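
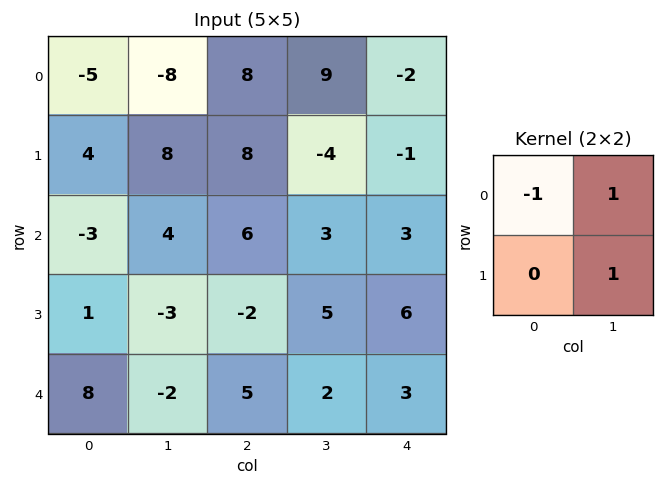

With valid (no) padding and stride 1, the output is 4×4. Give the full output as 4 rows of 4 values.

Output[0,0]: The receptive field on the input at this output position is [-5 -8 / 4 8]. Elementwise product with the kernel and sum: -5·-1 + -8·1 + 8·1.
Output[0,1]: The receptive field on the input at this output position is [-8 8 / 8 8]. Elementwise product with the kernel and sum: -8·-1 + 8·1 + 8·1.

5 24 -3 -12
8 6 -9 6
4 0 2 6
-6 6 9 4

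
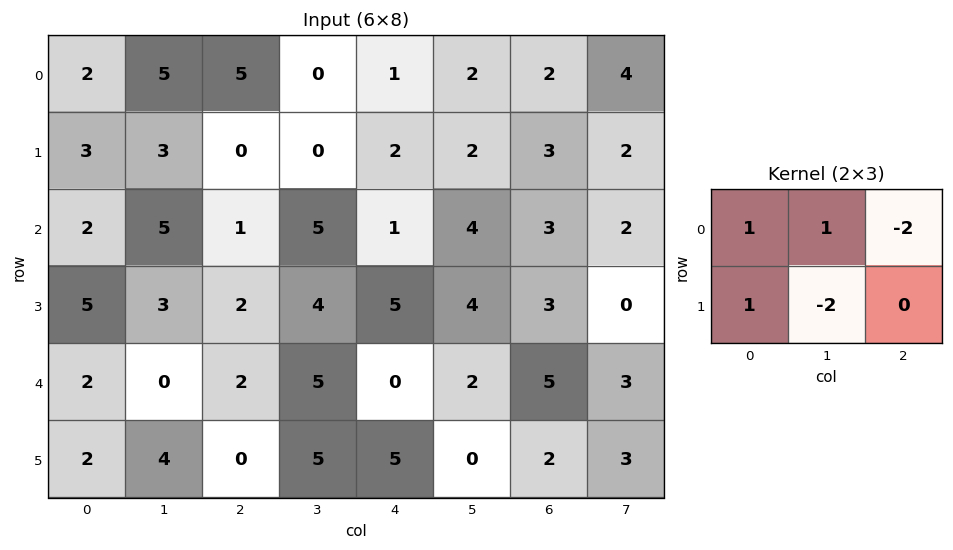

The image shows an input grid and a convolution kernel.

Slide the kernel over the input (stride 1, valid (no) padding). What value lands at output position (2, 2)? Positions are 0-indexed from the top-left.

-2

The receptive field on the input at this output position is [1 5 1 / 2 4 5]. Elementwise product with the kernel and sum: 1·1 + 5·1 + 1·-2 + 2·1 + 4·-2.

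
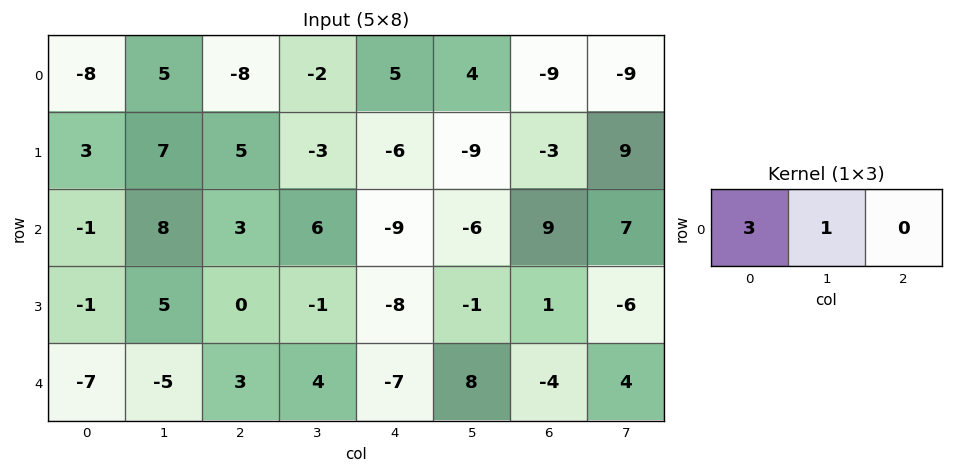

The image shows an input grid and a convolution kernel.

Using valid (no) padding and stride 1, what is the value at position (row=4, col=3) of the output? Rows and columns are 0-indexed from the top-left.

5

The receptive field on the input at this output position is [4 -7 8]. Elementwise product with the kernel and sum: 4·3 + -7·1.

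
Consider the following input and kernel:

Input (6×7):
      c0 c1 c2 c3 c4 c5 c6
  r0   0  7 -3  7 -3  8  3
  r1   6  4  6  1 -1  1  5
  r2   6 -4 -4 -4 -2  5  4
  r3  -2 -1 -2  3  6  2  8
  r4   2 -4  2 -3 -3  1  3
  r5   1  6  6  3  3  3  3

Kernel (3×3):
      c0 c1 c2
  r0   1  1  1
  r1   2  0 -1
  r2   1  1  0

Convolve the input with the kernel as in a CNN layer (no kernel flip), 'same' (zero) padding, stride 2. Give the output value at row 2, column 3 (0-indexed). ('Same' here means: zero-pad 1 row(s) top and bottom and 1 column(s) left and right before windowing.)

The receptive field on the zero-padded input at this output position is [2 8 0 / 1 3 0 / 3 3 0]. Elementwise product with the kernel and sum: 2·1 + 8·1 + 0·1 + 1·2 + 0·-1 + 3·1 + 3·1.

18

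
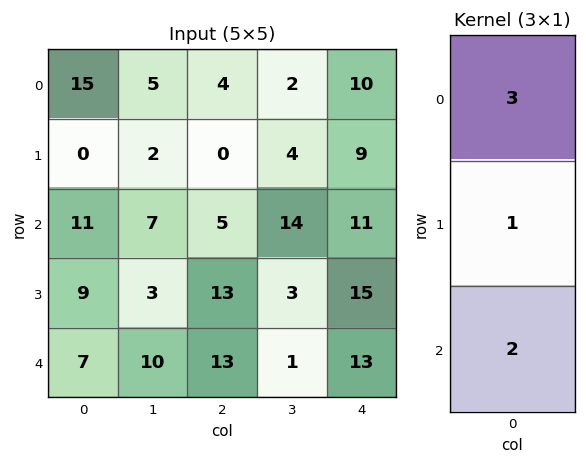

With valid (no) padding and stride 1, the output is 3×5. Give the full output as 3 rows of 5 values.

67 31 22 38 61
29 19 31 32 68
56 44 54 47 74

Output[0,0]: The receptive field on the input at this output position is [15 / 0 / 11]. Elementwise product with the kernel and sum: 15·3 + 0·1 + 11·2.
Output[0,1]: The receptive field on the input at this output position is [5 / 2 / 7]. Elementwise product with the kernel and sum: 5·3 + 2·1 + 7·2.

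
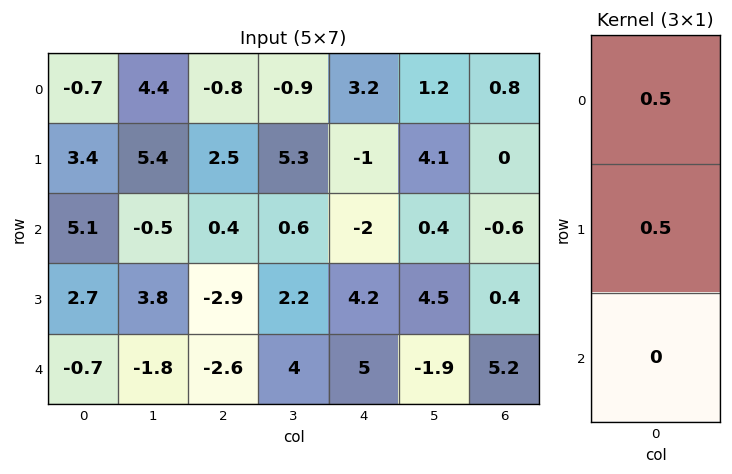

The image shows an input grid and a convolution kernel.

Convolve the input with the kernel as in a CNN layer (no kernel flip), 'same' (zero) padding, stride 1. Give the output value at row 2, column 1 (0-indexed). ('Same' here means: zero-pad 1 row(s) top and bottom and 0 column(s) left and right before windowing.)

The receptive field on the zero-padded input at this output position is [5.4 / -0.5 / 3.8]. Elementwise product with the kernel and sum: 5.4·0.5 + -0.5·0.5.

2.45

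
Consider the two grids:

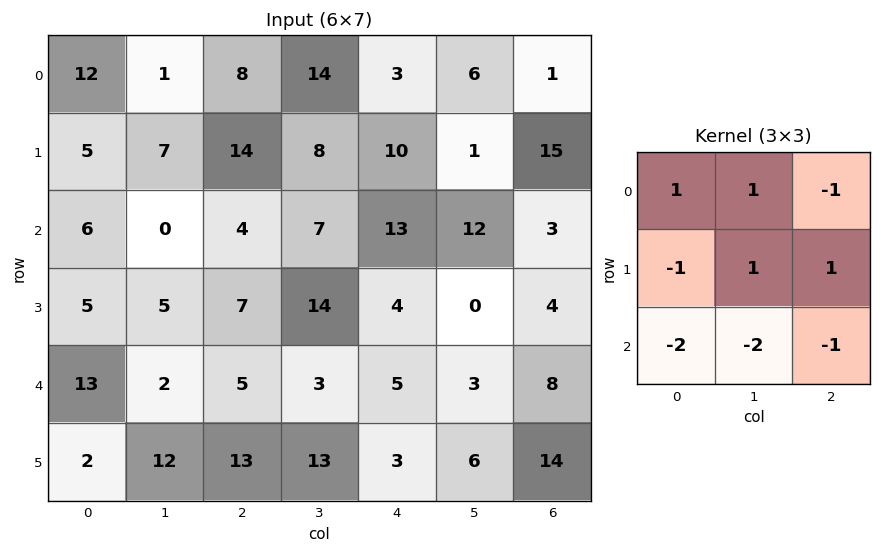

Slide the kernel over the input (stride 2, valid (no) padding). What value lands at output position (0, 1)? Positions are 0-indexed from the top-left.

-12

The receptive field on the input at this output position is [8 14 3 / 14 8 10 / 4 7 13]. Elementwise product with the kernel and sum: 8·1 + 14·1 + 3·-1 + 14·-1 + 8·1 + 10·1 + 4·-2 + 7·-2 + 13·-1.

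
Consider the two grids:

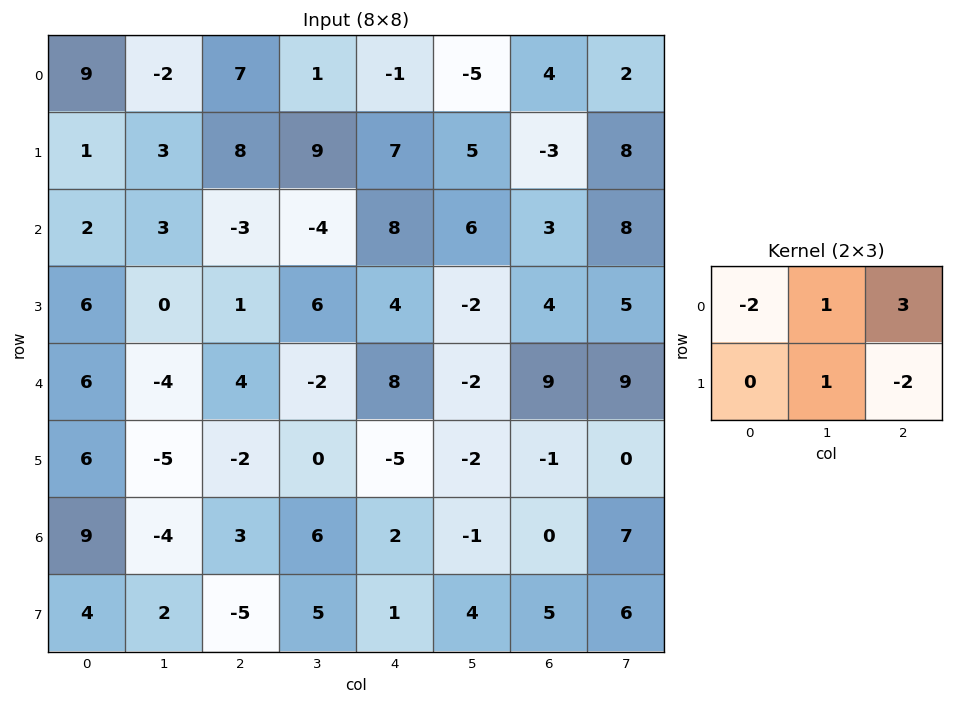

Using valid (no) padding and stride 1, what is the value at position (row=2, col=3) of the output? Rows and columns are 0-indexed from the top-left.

The receptive field on the input at this output position is [-4 8 6 / 6 4 -2]. Elementwise product with the kernel and sum: -4·-2 + 8·1 + 6·3 + 4·1 + -2·-2.

42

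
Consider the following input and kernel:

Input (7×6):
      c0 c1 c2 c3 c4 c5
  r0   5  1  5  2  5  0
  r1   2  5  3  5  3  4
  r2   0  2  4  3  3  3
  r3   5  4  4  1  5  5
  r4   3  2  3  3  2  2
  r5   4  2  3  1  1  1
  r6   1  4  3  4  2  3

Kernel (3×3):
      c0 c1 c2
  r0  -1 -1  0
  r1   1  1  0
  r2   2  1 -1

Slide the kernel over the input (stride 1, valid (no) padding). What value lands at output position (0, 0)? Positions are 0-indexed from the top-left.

The receptive field on the input at this output position is [5 1 5 / 2 5 3 / 0 2 4]. Elementwise product with the kernel and sum: 5·-1 + 1·-1 + 2·1 + 5·1 + 0·2 + 2·1 + 4·-1.

-1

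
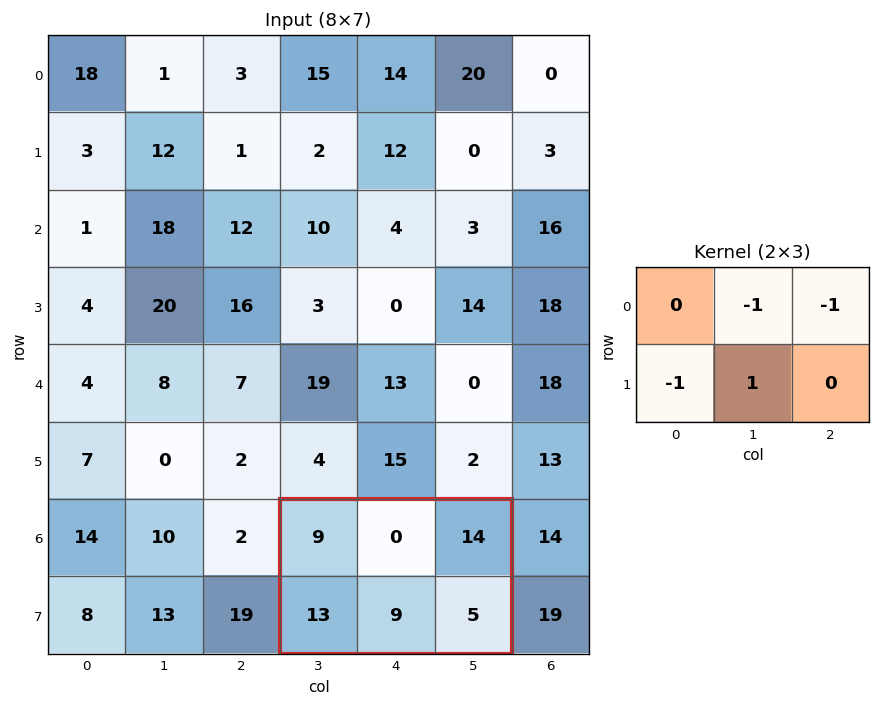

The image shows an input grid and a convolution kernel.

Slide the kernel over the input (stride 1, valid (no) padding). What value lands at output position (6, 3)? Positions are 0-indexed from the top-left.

-18

The receptive field on the input at this output position is [9 0 14 / 13 9 5]. Elementwise product with the kernel and sum: 0·-1 + 14·-1 + 13·-1 + 9·1.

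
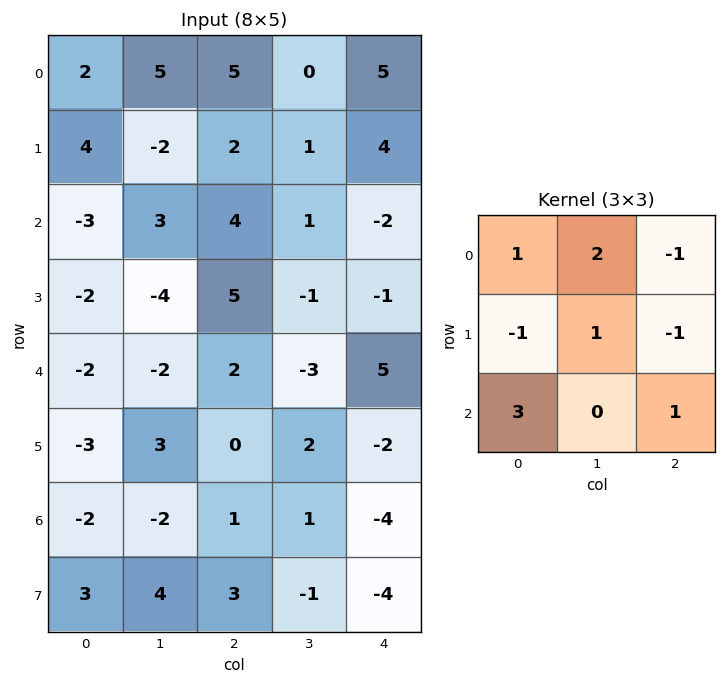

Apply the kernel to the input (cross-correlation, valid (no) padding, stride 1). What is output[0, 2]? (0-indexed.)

5

The receptive field on the input at this output position is [5 0 5 / 2 1 4 / 4 1 -2]. Elementwise product with the kernel and sum: 5·1 + 0·2 + 5·-1 + 2·-1 + 1·1 + 4·-1 + 4·3 + -2·1.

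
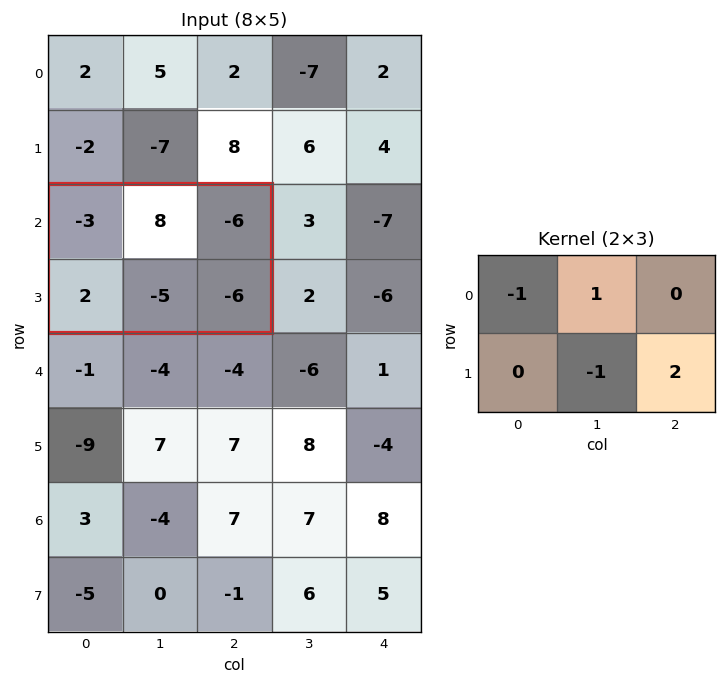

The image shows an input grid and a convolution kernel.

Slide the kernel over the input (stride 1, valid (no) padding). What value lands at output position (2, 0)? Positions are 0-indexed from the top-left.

4

The receptive field on the input at this output position is [-3 8 -6 / 2 -5 -6]. Elementwise product with the kernel and sum: -3·-1 + 8·1 + -5·-1 + -6·2.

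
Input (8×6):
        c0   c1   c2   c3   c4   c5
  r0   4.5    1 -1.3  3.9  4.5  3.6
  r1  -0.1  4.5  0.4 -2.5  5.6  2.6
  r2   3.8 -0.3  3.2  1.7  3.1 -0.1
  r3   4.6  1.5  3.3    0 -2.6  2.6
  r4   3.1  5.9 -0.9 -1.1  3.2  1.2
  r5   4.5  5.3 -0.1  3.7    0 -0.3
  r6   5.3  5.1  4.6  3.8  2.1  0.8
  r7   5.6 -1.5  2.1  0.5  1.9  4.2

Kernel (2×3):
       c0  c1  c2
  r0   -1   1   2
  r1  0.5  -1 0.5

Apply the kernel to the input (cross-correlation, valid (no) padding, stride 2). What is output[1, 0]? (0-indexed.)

The receptive field on the input at this output position is [3.8 -0.3 3.2 / 4.6 1.5 3.3]. Elementwise product with the kernel and sum: 3.8·-1 + -0.3·1 + 3.2·2 + 4.6·0.5 + 1.5·-1 + 3.3·0.5.

4.75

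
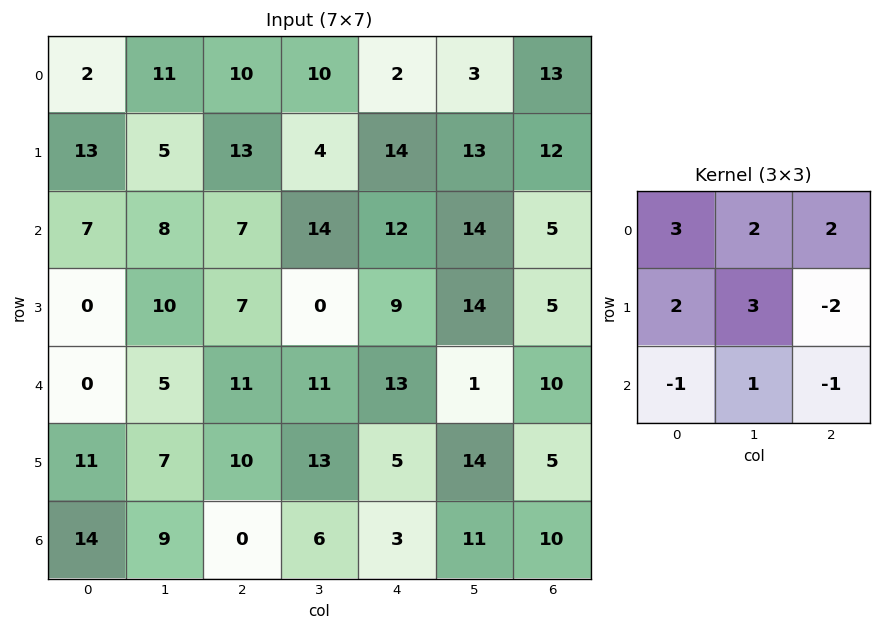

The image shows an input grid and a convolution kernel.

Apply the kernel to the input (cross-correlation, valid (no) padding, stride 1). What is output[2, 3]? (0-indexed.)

The receptive field on the input at this output position is [14 12 14 / 0 9 14 / 11 13 1]. Elementwise product with the kernel and sum: 14·3 + 12·2 + 14·2 + 0·2 + 9·3 + 14·-2 + 11·-1 + 13·1 + 1·-1.

94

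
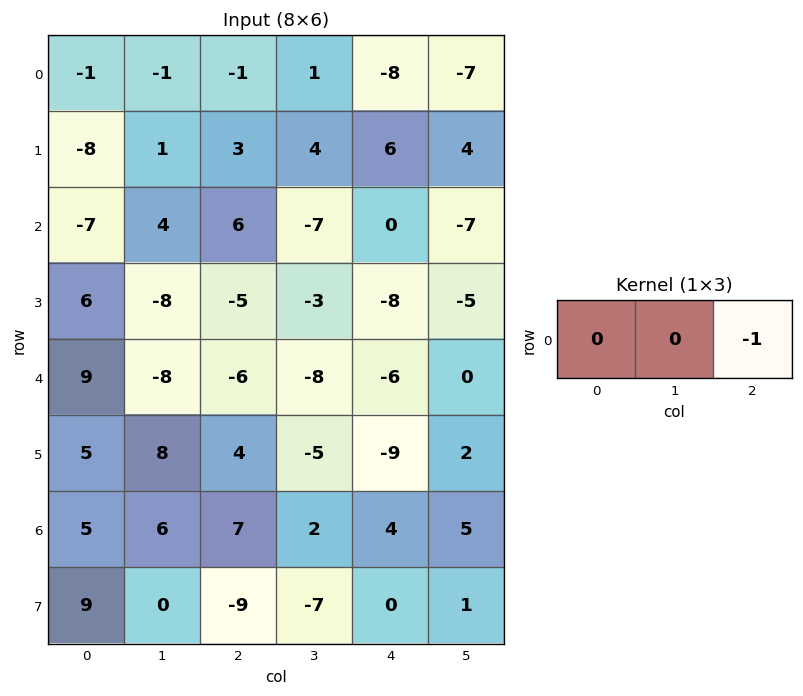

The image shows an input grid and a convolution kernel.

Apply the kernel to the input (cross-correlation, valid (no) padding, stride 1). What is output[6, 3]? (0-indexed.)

-5

The receptive field on the input at this output position is [2 4 5]. Elementwise product with the kernel and sum: 5·-1.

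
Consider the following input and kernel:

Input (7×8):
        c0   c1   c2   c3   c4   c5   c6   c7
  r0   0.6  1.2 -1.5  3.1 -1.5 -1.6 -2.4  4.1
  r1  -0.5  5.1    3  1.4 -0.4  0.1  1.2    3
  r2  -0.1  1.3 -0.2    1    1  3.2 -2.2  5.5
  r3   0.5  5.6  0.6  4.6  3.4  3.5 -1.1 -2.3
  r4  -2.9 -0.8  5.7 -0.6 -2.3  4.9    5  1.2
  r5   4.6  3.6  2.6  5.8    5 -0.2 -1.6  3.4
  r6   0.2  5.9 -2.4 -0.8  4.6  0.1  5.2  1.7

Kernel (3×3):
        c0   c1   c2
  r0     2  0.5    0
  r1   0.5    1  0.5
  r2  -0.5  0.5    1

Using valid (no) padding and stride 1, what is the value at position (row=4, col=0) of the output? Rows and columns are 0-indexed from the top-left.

1.45

The receptive field on the input at this output position is [-2.9 -0.8 5.7 / 4.6 3.6 2.6 / 0.2 5.9 -2.4]. Elementwise product with the kernel and sum: -2.9·2 + -0.8·0.5 + 4.6·0.5 + 3.6·1 + 2.6·0.5 + 0.2·-0.5 + 5.9·0.5 + -2.4·1.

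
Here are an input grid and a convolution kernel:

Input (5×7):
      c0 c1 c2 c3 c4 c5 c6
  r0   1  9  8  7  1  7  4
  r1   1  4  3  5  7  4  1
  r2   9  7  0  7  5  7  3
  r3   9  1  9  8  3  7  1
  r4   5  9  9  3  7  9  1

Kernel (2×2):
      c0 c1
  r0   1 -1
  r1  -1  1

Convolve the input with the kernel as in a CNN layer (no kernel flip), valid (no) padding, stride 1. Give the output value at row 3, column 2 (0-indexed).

The receptive field on the input at this output position is [9 8 / 9 3]. Elementwise product with the kernel and sum: 9·1 + 8·-1 + 9·-1 + 3·1.

-5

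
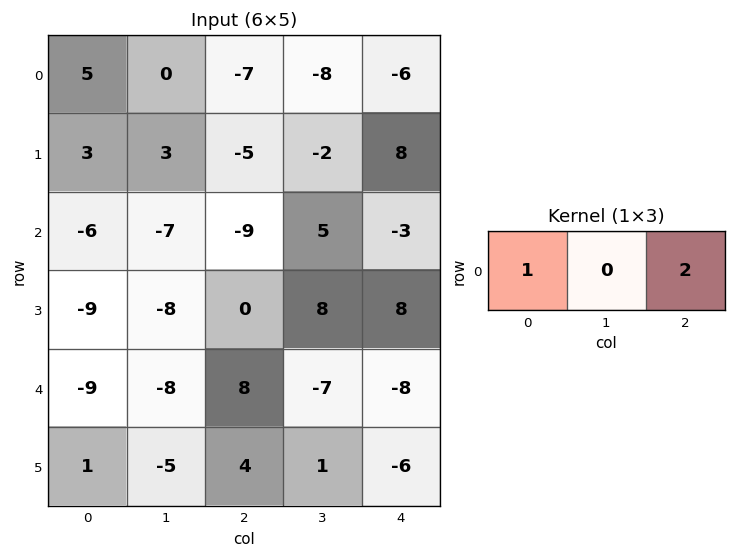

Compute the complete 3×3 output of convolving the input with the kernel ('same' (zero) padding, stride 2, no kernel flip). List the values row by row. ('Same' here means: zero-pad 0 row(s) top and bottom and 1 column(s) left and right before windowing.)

0 -16 -8
-14 3 5
-16 -22 -7

Output[0,0]: The receptive field on the zero-padded input at this output position is [0 5 0]. Elementwise product with the kernel and sum: 0·1 + 0·2.
Output[0,1]: The receptive field on the zero-padded input at this output position is [0 -7 -8]. Elementwise product with the kernel and sum: 0·1 + -8·2.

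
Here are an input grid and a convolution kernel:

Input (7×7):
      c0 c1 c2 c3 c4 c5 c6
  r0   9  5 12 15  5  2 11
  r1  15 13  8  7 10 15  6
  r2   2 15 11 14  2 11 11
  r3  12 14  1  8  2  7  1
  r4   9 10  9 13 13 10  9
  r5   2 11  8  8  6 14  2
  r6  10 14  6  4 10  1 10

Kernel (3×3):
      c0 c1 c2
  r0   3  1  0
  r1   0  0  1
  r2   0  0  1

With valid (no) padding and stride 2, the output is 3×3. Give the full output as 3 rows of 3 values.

51 63 34
31 62 27
51 56 61

Output[0,0]: The receptive field on the input at this output position is [9 5 12 / 15 13 8 / 2 15 11]. Elementwise product with the kernel and sum: 9·3 + 5·1 + 8·1 + 11·1.
Output[0,1]: The receptive field on the input at this output position is [12 15 5 / 8 7 10 / 11 14 2]. Elementwise product with the kernel and sum: 12·3 + 15·1 + 10·1 + 2·1.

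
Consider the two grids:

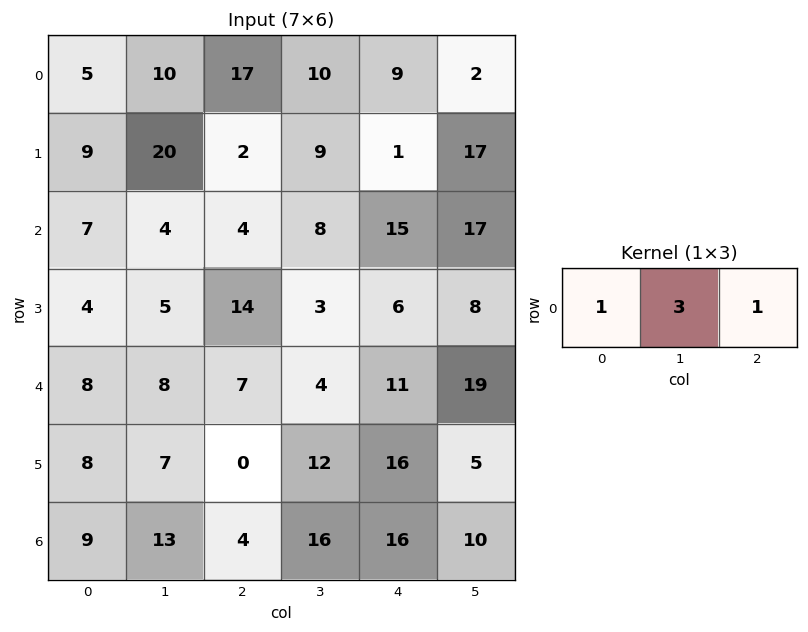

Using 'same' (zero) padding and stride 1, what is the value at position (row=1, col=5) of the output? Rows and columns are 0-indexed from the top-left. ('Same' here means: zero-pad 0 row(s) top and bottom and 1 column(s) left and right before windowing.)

The receptive field on the zero-padded input at this output position is [1 17 0]. Elementwise product with the kernel and sum: 1·1 + 17·3 + 0·1.

52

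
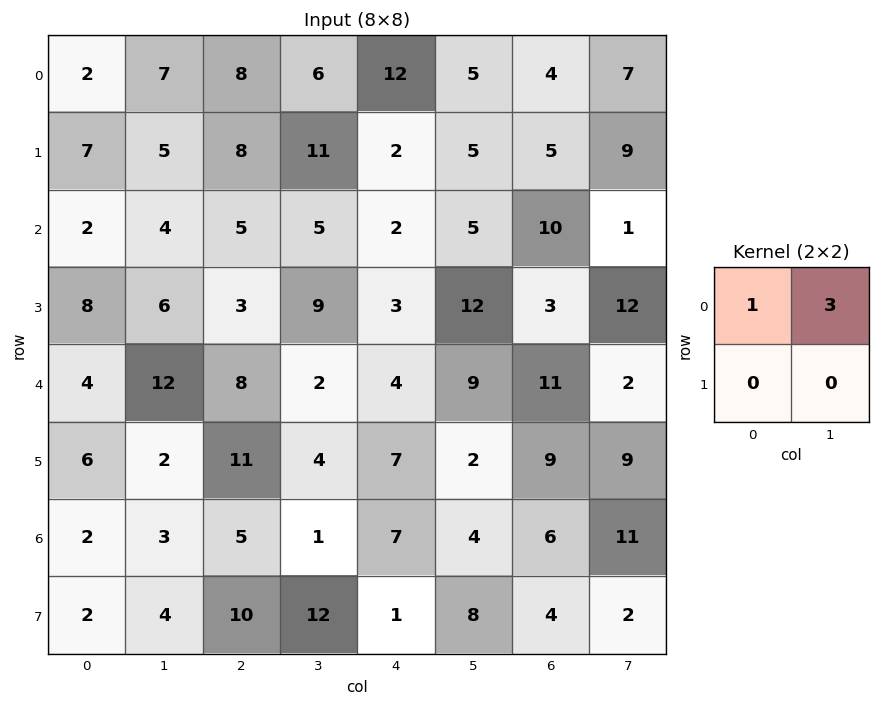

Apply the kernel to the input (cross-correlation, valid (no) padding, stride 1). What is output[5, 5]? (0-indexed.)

29

The receptive field on the input at this output position is [2 9 / 4 6]. Elementwise product with the kernel and sum: 2·1 + 9·3.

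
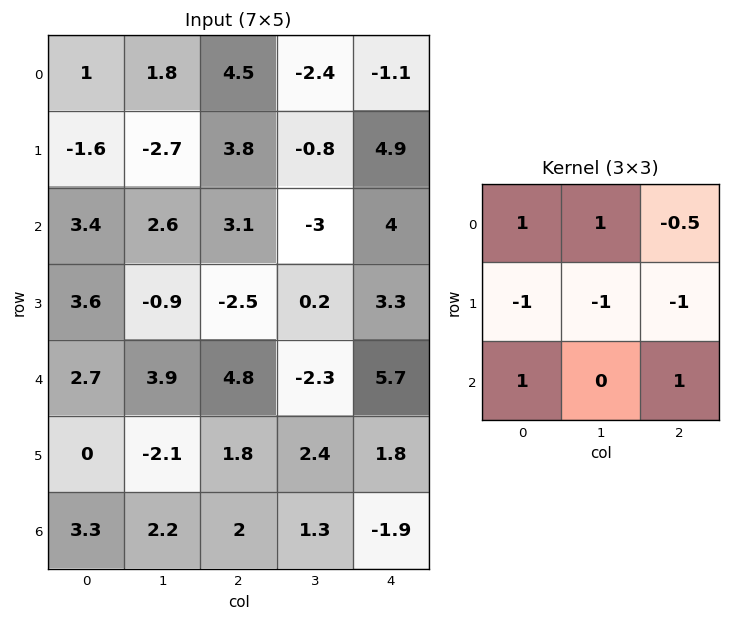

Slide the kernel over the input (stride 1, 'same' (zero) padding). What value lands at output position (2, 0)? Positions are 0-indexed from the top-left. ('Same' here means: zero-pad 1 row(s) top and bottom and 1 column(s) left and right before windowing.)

-7.15

The receptive field on the zero-padded input at this output position is [0 -1.6 -2.7 / 0 3.4 2.6 / 0 3.6 -0.9]. Elementwise product with the kernel and sum: 0·1 + -1.6·1 + -2.7·-0.5 + 0·-1 + 3.4·-1 + 2.6·-1 + 0·1 + -0.9·1.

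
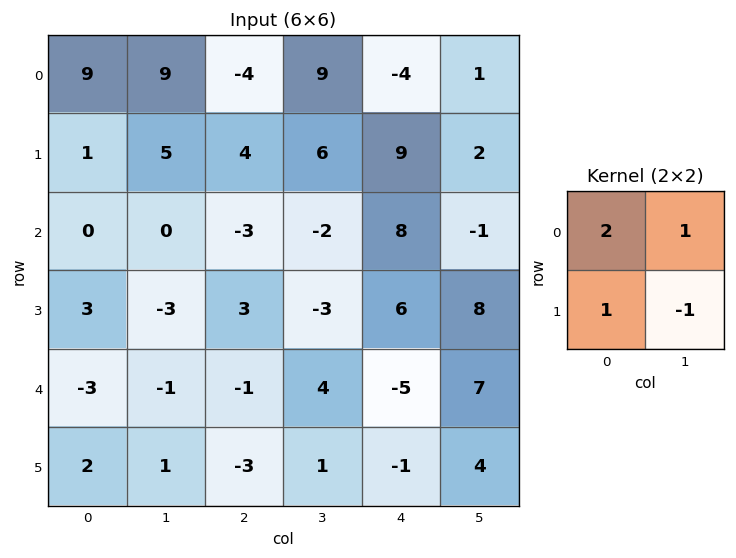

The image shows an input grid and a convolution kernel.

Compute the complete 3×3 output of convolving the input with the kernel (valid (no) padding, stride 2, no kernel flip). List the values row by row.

23 -1 0
6 -2 13
-6 -2 -8

Output[0,0]: The receptive field on the input at this output position is [9 9 / 1 5]. Elementwise product with the kernel and sum: 9·2 + 9·1 + 1·1 + 5·-1.
Output[0,1]: The receptive field on the input at this output position is [-4 9 / 4 6]. Elementwise product with the kernel and sum: -4·2 + 9·1 + 4·1 + 6·-1.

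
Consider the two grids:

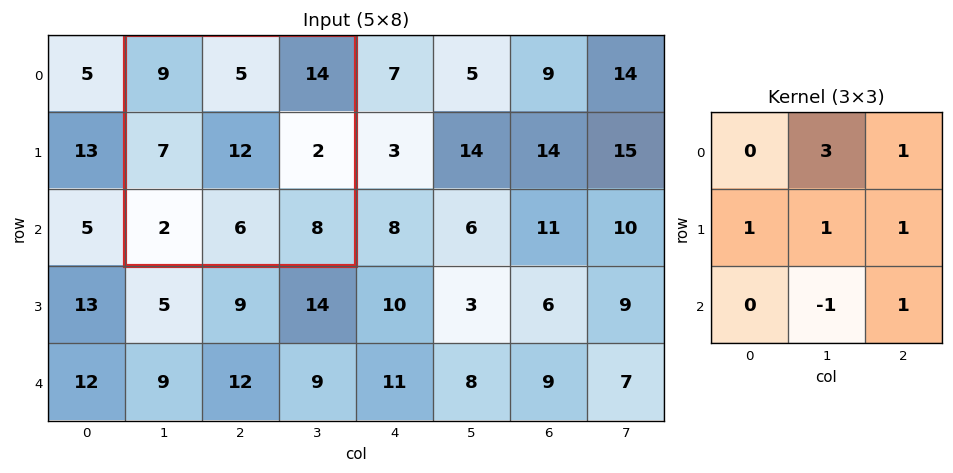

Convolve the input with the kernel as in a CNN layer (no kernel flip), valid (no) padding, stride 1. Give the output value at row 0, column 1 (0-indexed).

52

The receptive field on the input at this output position is [9 5 14 / 7 12 2 / 2 6 8]. Elementwise product with the kernel and sum: 5·3 + 14·1 + 7·1 + 12·1 + 2·1 + 6·-1 + 8·1.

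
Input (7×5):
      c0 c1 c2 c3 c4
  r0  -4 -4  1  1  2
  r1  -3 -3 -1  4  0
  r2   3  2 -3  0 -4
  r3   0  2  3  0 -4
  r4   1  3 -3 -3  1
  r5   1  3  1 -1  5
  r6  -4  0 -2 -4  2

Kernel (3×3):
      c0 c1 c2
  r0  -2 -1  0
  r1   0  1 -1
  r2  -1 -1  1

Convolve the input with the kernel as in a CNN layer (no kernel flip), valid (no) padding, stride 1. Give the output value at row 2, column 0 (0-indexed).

-16

The receptive field on the input at this output position is [3 2 -3 / 0 2 3 / 1 3 -3]. Elementwise product with the kernel and sum: 3·-2 + 2·-1 + 2·1 + 3·-1 + 1·-1 + 3·-1 + -3·1.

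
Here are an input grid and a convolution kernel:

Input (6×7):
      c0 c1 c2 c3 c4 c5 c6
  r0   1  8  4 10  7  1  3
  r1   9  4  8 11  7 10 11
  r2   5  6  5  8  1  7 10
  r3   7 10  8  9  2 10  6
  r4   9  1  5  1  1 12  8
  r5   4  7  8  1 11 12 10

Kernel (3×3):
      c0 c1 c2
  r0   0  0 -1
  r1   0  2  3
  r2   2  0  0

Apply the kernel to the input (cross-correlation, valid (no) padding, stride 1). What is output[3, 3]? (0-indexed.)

The receptive field on the input at this output position is [9 2 10 / 1 1 12 / 1 11 12]. Elementwise product with the kernel and sum: 10·-1 + 1·2 + 12·3 + 1·2.

30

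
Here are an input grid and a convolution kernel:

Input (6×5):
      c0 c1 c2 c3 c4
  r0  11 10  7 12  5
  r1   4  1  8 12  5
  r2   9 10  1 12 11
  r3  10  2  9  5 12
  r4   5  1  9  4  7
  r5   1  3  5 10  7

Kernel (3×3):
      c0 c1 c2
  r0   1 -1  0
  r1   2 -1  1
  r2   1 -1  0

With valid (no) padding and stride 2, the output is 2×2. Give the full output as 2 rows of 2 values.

15 -7
30 19

Output[0,0]: The receptive field on the input at this output position is [11 10 7 / 4 1 8 / 9 10 1]. Elementwise product with the kernel and sum: 11·1 + 10·-1 + 4·2 + 1·-1 + 8·1 + 9·1 + 10·-1.
Output[0,1]: The receptive field on the input at this output position is [7 12 5 / 8 12 5 / 1 12 11]. Elementwise product with the kernel and sum: 7·1 + 12·-1 + 8·2 + 12·-1 + 5·1 + 1·1 + 12·-1.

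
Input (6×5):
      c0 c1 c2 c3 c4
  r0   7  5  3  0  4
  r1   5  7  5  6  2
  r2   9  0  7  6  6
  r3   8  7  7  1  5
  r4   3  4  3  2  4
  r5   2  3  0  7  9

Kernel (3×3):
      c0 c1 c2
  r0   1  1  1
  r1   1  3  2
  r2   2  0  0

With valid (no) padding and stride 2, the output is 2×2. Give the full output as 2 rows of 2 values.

Output[0,0]: The receptive field on the input at this output position is [7 5 3 / 5 7 5 / 9 0 7]. Elementwise product with the kernel and sum: 7·1 + 5·1 + 3·1 + 5·1 + 7·3 + 5·2 + 9·2.
Output[0,1]: The receptive field on the input at this output position is [3 0 4 / 5 6 2 / 7 6 6]. Elementwise product with the kernel and sum: 3·1 + 0·1 + 4·1 + 5·1 + 6·3 + 2·2 + 7·2.

69 48
65 45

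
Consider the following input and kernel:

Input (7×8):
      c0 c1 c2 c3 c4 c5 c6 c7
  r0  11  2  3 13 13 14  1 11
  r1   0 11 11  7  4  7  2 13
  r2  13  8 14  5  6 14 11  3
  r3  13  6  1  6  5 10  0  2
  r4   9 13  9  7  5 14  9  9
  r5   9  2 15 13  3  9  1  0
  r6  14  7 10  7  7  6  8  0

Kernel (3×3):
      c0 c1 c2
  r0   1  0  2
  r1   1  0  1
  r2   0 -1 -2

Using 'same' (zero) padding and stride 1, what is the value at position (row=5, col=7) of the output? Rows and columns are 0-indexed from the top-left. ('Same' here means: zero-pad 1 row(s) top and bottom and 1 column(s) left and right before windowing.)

The receptive field on the zero-padded input at this output position is [9 9 0 / 1 0 0 / 8 0 0]. Elementwise product with the kernel and sum: 9·1 + 0·2 + 1·1 + 0·1 + 0·-1 + 0·-2.

10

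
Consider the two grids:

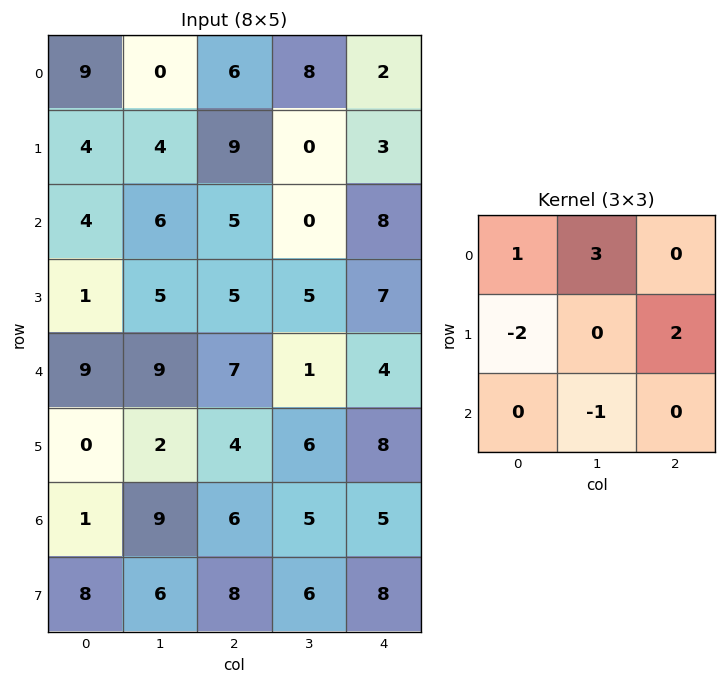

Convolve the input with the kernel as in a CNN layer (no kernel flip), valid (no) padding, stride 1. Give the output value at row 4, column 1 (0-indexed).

The receptive field on the input at this output position is [9 7 1 / 2 4 6 / 9 6 5]. Elementwise product with the kernel and sum: 9·1 + 7·3 + 2·-2 + 6·2 + 6·-1.

32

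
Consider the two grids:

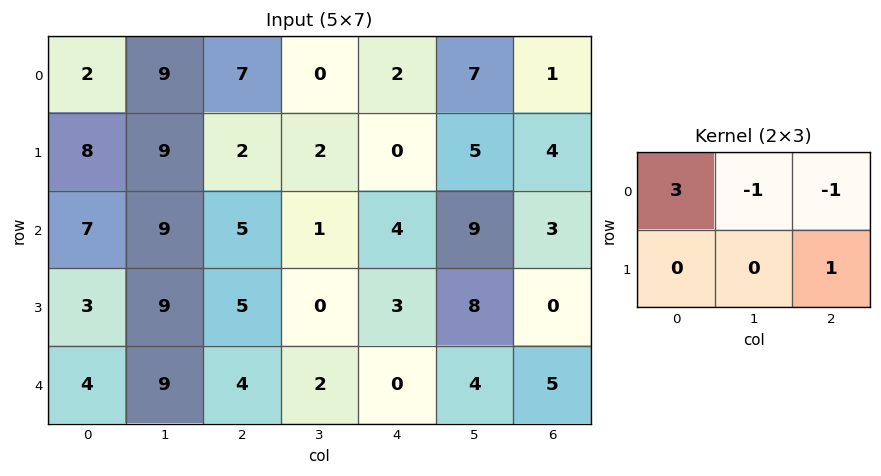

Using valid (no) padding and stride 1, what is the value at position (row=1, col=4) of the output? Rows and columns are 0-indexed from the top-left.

-6

The receptive field on the input at this output position is [0 5 4 / 4 9 3]. Elementwise product with the kernel and sum: 0·3 + 5·-1 + 4·-1 + 3·1.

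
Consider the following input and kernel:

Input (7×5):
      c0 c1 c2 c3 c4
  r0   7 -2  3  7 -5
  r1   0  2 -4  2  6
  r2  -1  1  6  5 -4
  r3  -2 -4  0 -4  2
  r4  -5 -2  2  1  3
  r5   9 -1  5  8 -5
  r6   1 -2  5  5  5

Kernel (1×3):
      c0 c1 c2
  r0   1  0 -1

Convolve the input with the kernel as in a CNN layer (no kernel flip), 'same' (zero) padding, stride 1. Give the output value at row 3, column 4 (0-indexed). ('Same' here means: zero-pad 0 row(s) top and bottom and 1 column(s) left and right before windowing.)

-4

The receptive field on the zero-padded input at this output position is [-4 2 0]. Elementwise product with the kernel and sum: -4·1 + 0·-1.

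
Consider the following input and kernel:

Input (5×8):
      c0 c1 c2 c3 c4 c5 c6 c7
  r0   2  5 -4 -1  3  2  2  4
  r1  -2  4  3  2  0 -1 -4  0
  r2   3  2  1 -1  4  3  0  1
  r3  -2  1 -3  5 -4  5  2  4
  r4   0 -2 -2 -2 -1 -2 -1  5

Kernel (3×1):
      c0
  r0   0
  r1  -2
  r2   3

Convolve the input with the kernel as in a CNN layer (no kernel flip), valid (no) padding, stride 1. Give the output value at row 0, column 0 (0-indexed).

The receptive field on the input at this output position is [2 / -2 / 3]. Elementwise product with the kernel and sum: -2·-2 + 3·3.

13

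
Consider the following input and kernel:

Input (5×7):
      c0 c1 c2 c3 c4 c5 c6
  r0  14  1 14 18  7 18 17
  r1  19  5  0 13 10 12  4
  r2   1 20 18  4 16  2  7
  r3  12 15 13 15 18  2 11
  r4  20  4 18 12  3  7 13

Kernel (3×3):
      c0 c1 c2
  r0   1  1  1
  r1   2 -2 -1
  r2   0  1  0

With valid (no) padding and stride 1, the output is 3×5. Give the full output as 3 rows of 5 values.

77 48 7 53 36
-17 31 50 27 49
24 49 28 17 53

Output[0,0]: The receptive field on the input at this output position is [14 1 14 / 19 5 0 / 1 20 18]. Elementwise product with the kernel and sum: 14·1 + 1·1 + 14·1 + 19·2 + 5·-2 + 0·-1 + 20·1.
Output[0,1]: The receptive field on the input at this output position is [1 14 18 / 5 0 13 / 20 18 4]. Elementwise product with the kernel and sum: 1·1 + 14·1 + 18·1 + 5·2 + 0·-2 + 13·-1 + 18·1.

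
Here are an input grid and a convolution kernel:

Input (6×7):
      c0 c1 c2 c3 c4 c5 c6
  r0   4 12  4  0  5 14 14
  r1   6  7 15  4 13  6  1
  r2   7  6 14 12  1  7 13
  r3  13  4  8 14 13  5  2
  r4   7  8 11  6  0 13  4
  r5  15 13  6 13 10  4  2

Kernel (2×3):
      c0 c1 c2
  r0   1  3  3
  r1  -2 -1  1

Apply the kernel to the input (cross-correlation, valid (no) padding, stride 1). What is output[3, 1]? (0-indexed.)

49

The receptive field on the input at this output position is [4 8 14 / 8 11 6]. Elementwise product with the kernel and sum: 4·1 + 8·3 + 14·3 + 8·-2 + 11·-1 + 6·1.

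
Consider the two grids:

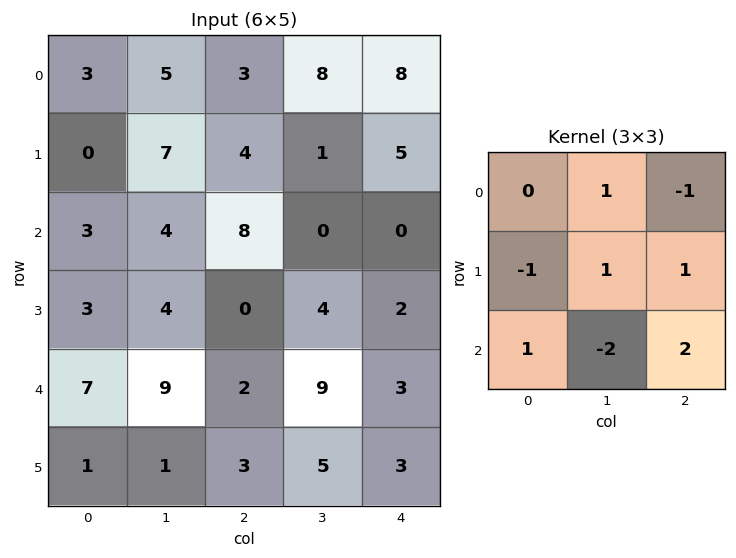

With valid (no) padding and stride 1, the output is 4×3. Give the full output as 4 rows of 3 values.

24 -19 10
7 19 -16
-10 31 -4
13 3 11

Output[0,0]: The receptive field on the input at this output position is [3 5 3 / 0 7 4 / 3 4 8]. Elementwise product with the kernel and sum: 5·1 + 3·-1 + 0·-1 + 7·1 + 4·1 + 3·1 + 4·-2 + 8·2.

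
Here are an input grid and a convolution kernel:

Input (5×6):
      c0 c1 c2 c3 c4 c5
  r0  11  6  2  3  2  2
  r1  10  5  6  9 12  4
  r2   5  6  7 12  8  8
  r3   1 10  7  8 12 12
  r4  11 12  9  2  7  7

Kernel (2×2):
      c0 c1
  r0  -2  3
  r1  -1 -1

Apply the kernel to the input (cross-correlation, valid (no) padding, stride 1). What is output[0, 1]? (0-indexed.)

The receptive field on the input at this output position is [6 2 / 5 6]. Elementwise product with the kernel and sum: 6·-2 + 2·3 + 5·-1 + 6·-1.

-17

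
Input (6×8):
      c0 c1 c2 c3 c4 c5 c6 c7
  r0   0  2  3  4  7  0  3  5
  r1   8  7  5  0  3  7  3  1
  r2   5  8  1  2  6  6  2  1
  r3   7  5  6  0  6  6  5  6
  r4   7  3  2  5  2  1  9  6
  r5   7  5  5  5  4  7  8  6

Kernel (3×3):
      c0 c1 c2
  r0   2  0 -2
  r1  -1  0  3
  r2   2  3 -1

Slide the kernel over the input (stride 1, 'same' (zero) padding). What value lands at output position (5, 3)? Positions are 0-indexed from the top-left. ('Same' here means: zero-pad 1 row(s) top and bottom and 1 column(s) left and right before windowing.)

The receptive field on the zero-padded input at this output position is [2 5 2 / 5 5 4 / 0 0 0]. Elementwise product with the kernel and sum: 2·2 + 2·-2 + 5·-1 + 4·3 + 0·2 + 0·3 + 0·-1.

7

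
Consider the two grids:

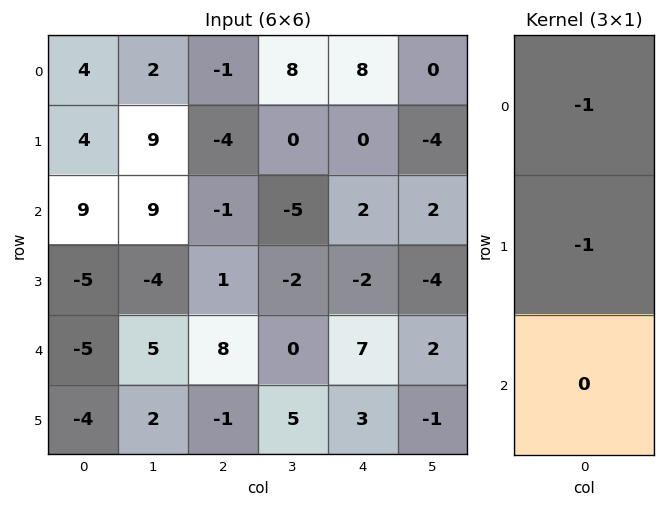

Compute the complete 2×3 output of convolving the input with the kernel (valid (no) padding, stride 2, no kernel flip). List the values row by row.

Output[0,0]: The receptive field on the input at this output position is [4 / 4 / 9]. Elementwise product with the kernel and sum: 4·-1 + 4·-1.

-8 5 -8
-4 0 0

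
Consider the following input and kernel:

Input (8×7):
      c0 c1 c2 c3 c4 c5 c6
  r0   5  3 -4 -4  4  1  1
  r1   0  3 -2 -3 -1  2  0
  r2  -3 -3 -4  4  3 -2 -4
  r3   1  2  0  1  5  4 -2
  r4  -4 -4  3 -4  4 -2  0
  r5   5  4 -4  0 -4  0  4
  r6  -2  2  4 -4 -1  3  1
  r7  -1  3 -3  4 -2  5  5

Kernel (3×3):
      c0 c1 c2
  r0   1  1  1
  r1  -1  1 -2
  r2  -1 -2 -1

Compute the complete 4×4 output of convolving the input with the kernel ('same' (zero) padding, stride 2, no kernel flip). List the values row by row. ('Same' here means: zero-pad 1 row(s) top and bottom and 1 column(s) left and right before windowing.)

Output[0,0]: The receptive field on the zero-padded input at this output position is [0 0 0 / 0 5 3 / 0 0 3]. Elementwise product with the kernel and sum: 0·1 + 0·1 + 0·1 + 0·-1 + 5·1 + 3·-2 + 0·-1 + 0·-2 + 3·-1.

-4 5 9 -2
2 -14 -14 0
-7 22 30 -4
2 9 -12 -13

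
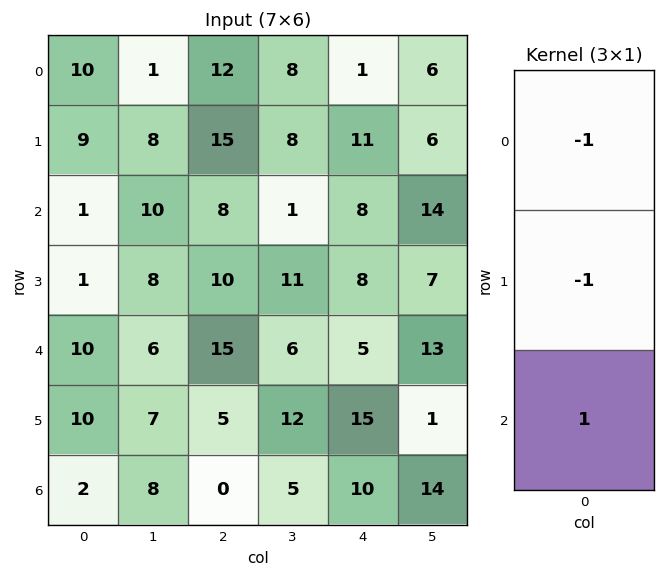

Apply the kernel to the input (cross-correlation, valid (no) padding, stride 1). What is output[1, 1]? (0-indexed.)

The receptive field on the input at this output position is [8 / 10 / 8]. Elementwise product with the kernel and sum: 8·-1 + 10·-1 + 8·1.

-10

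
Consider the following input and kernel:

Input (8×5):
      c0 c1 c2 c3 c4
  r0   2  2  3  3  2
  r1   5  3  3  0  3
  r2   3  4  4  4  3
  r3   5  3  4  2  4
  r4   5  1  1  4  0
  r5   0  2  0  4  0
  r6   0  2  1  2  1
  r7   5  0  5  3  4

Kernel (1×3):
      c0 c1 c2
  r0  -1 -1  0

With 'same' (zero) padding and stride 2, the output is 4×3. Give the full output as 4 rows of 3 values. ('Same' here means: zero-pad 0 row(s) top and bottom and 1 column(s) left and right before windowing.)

Output[0,0]: The receptive field on the zero-padded input at this output position is [0 2 2]. Elementwise product with the kernel and sum: 0·-1 + 2·-1.
Output[0,1]: The receptive field on the zero-padded input at this output position is [2 3 3]. Elementwise product with the kernel and sum: 2·-1 + 3·-1.

-2 -5 -5
-3 -8 -7
-5 -2 -4
0 -3 -3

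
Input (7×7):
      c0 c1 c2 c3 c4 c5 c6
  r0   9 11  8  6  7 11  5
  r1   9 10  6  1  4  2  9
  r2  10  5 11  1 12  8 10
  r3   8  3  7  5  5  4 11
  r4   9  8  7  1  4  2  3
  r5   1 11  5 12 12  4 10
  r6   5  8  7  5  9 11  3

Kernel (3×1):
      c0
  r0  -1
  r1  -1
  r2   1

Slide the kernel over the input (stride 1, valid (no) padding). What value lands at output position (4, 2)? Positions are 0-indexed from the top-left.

-5

The receptive field on the input at this output position is [7 / 5 / 7]. Elementwise product with the kernel and sum: 7·-1 + 5·-1 + 7·1.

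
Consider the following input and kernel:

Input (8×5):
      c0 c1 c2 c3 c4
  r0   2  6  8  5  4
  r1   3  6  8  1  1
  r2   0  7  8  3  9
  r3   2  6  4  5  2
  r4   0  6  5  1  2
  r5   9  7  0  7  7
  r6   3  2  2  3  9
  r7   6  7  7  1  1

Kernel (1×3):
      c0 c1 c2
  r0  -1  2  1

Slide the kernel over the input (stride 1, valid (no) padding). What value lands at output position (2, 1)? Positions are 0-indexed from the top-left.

The receptive field on the input at this output position is [7 8 3]. Elementwise product with the kernel and sum: 7·-1 + 8·2 + 3·1.

12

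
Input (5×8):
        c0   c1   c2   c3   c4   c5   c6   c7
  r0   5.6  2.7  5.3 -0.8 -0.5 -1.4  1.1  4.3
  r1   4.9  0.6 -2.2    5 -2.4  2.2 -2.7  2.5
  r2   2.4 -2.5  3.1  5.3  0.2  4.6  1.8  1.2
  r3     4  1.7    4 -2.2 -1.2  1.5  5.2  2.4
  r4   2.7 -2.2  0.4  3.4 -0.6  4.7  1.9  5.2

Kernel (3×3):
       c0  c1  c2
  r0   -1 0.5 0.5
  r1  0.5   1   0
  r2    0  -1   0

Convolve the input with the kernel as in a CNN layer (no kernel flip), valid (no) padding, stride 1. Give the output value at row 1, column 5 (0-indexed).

The receptive field on the input at this output position is [2.2 -2.7 2.5 / 4.6 1.8 1.2 / 1.5 5.2 2.4]. Elementwise product with the kernel and sum: 2.2·-1 + -2.7·0.5 + 2.5·0.5 + 4.6·0.5 + 1.8·1 + 5.2·-1.

-3.4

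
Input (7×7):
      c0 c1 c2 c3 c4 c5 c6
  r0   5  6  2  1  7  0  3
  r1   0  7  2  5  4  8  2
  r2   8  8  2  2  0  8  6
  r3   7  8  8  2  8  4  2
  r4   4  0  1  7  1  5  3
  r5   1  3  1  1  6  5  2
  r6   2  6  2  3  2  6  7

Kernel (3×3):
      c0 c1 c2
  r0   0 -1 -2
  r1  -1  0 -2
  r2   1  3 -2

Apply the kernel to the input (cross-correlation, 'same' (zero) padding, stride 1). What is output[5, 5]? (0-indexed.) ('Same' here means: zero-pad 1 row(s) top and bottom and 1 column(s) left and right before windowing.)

The receptive field on the zero-padded input at this output position is [1 5 3 / 6 5 2 / 2 6 7]. Elementwise product with the kernel and sum: 5·-1 + 3·-2 + 6·-1 + 2·-2 + 2·1 + 6·3 + 7·-2.

-15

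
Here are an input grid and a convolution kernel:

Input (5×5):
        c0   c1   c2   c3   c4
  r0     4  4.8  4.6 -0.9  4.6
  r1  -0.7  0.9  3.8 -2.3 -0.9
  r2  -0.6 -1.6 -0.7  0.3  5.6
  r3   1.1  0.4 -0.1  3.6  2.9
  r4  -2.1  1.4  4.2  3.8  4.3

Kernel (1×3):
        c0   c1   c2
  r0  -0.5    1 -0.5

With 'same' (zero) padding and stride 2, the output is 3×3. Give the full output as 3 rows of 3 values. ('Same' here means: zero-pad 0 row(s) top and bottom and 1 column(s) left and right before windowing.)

1.6 2.65 5.05
0.2 -0.05 5.45
-2.8 1.6 2.4

Output[0,0]: The receptive field on the zero-padded input at this output position is [0 4 4.8]. Elementwise product with the kernel and sum: 0·-0.5 + 4·1 + 4.8·-0.5.
Output[0,1]: The receptive field on the zero-padded input at this output position is [4.8 4.6 -0.9]. Elementwise product with the kernel and sum: 4.8·-0.5 + 4.6·1 + -0.9·-0.5.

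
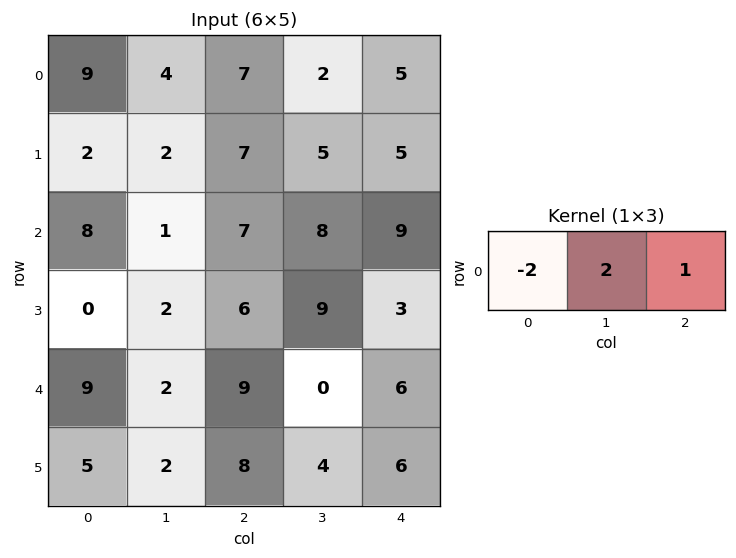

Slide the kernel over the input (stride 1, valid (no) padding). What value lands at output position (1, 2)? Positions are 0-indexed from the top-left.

The receptive field on the input at this output position is [7 5 5]. Elementwise product with the kernel and sum: 7·-2 + 5·2 + 5·1.

1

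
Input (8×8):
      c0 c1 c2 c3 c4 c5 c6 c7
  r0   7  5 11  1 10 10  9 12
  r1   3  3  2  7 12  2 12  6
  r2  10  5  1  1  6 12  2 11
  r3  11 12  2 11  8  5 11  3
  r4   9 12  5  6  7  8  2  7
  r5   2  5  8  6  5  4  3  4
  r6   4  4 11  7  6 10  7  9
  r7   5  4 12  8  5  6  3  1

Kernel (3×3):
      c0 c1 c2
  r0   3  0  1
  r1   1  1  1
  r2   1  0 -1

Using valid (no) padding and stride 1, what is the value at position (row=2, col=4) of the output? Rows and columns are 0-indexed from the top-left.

49

The receptive field on the input at this output position is [6 12 2 / 8 5 11 / 7 8 2]. Elementwise product with the kernel and sum: 6·3 + 2·1 + 8·1 + 5·1 + 11·1 + 7·1 + 2·-1.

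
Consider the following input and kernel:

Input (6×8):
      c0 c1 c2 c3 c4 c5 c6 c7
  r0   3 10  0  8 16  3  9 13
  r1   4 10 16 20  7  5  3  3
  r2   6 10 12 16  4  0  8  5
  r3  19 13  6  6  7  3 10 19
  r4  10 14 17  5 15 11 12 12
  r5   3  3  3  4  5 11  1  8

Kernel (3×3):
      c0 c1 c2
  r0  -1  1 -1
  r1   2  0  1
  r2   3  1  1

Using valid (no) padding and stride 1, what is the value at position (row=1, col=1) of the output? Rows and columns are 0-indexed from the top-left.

73

The receptive field on the input at this output position is [10 16 20 / 10 12 16 / 13 6 6]. Elementwise product with the kernel and sum: 10·-1 + 16·1 + 20·-1 + 10·2 + 16·1 + 13·3 + 6·1 + 6·1.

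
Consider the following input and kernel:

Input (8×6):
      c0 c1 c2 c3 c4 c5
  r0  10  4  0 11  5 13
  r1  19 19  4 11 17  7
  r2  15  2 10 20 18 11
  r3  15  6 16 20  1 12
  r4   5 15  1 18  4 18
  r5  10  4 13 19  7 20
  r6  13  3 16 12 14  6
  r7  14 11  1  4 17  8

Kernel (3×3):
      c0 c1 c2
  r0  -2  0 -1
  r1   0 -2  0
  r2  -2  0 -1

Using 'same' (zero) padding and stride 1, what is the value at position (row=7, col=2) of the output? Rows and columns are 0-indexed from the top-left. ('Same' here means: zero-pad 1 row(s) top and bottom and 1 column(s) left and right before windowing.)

The receptive field on the zero-padded input at this output position is [3 16 12 / 11 1 4 / 0 0 0]. Elementwise product with the kernel and sum: 3·-2 + 12·-1 + 1·-2 + 0·-2 + 0·-1.

-20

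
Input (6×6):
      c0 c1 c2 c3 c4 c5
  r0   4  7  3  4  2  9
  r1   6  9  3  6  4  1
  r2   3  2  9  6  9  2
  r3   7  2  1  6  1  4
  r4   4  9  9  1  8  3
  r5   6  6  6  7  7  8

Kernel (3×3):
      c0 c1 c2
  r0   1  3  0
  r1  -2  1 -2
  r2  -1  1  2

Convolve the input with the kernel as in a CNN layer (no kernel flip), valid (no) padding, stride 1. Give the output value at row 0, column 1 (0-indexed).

The receptive field on the input at this output position is [7 3 4 / 9 3 6 / 2 9 6]. Elementwise product with the kernel and sum: 7·1 + 3·3 + 9·-2 + 3·1 + 6·-2 + 2·-1 + 9·1 + 6·2.

8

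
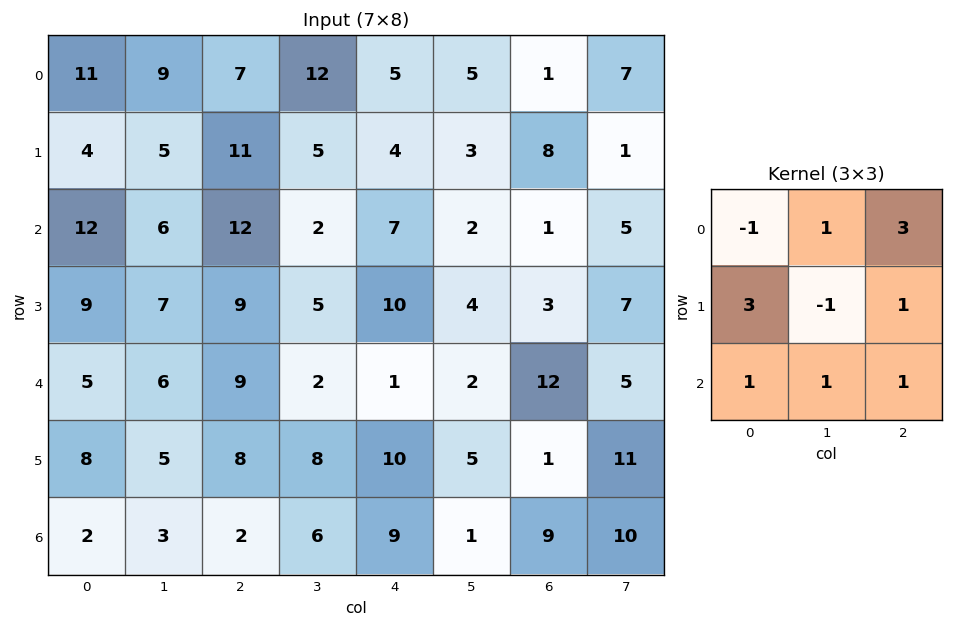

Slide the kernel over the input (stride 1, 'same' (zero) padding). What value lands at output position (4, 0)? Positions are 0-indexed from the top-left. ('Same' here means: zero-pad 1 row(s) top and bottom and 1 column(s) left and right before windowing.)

The receptive field on the zero-padded input at this output position is [0 9 7 / 0 5 6 / 0 8 5]. Elementwise product with the kernel and sum: 0·-1 + 9·1 + 7·3 + 0·3 + 5·-1 + 6·1 + 0·1 + 8·1 + 5·1.

44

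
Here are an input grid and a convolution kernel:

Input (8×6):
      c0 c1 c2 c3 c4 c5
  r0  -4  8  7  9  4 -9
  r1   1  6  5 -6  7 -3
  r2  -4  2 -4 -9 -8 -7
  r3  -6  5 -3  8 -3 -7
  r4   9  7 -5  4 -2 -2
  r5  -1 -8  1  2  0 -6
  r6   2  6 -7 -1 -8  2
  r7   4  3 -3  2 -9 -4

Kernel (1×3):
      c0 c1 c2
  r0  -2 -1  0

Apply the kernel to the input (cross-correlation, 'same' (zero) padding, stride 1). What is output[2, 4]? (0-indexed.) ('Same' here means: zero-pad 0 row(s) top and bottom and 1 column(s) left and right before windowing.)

The receptive field on the zero-padded input at this output position is [-9 -8 -7]. Elementwise product with the kernel and sum: -9·-2 + -8·-1.

26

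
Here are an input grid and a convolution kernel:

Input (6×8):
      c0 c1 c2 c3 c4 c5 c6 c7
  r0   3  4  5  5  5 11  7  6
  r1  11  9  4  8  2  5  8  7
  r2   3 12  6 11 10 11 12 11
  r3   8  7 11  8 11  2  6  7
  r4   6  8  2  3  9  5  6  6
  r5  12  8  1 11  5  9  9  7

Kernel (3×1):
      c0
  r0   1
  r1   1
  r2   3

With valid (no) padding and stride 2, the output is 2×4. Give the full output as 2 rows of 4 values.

Output[0,0]: The receptive field on the input at this output position is [3 / 11 / 3]. Elementwise product with the kernel and sum: 3·1 + 11·1 + 3·3.
Output[0,1]: The receptive field on the input at this output position is [5 / 4 / 6]. Elementwise product with the kernel and sum: 5·1 + 4·1 + 6·3.

23 27 37 51
29 23 48 36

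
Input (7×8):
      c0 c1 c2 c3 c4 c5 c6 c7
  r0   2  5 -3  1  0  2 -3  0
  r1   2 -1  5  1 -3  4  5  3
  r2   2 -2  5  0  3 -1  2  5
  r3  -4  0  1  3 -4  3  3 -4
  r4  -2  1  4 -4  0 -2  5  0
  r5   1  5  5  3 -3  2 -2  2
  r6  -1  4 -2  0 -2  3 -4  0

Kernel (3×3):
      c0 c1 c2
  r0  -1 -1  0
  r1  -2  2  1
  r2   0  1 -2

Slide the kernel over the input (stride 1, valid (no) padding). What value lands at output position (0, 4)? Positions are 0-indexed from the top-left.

The receptive field on the input at this output position is [0 2 -3 / -3 4 5 / 3 -1 2]. Elementwise product with the kernel and sum: 0·-1 + 2·-1 + -3·-2 + 4·2 + 5·1 + -1·1 + 2·-2.

12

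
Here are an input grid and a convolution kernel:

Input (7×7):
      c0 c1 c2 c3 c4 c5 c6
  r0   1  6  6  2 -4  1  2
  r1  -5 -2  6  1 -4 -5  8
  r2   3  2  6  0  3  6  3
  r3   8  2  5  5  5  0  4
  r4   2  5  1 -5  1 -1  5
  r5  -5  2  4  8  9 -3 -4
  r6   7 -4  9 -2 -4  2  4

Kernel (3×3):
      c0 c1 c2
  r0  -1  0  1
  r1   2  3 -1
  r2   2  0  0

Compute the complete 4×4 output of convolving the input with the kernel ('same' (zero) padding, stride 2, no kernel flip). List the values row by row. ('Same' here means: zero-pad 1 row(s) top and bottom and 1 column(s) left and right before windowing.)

-3 24 -7 -2
5 29 7 26
3 25 5 7
27 27 -29 19

Output[0,0]: The receptive field on the zero-padded input at this output position is [0 0 0 / 0 1 6 / 0 -5 -2]. Elementwise product with the kernel and sum: 0·-1 + 0·1 + 0·2 + 1·3 + 6·-1 + 0·2.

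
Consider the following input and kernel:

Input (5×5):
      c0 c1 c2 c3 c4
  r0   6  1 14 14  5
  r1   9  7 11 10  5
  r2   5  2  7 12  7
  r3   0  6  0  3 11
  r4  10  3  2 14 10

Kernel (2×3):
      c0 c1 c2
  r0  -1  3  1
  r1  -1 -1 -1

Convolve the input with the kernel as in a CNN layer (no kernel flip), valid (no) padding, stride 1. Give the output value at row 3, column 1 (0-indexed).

The receptive field on the input at this output position is [6 0 3 / 3 2 14]. Elementwise product with the kernel and sum: 6·-1 + 0·3 + 3·1 + 3·-1 + 2·-1 + 14·-1.

-22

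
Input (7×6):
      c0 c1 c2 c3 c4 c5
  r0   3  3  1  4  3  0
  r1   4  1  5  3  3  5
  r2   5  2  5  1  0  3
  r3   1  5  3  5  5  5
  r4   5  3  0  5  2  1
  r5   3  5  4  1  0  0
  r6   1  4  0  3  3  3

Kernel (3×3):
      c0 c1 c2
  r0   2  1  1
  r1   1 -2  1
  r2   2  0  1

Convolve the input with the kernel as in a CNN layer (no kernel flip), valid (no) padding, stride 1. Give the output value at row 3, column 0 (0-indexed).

The receptive field on the input at this output position is [1 5 3 / 5 3 0 / 3 5 4]. Elementwise product with the kernel and sum: 1·2 + 5·1 + 3·1 + 5·1 + 3·-2 + 0·1 + 3·2 + 4·1.

19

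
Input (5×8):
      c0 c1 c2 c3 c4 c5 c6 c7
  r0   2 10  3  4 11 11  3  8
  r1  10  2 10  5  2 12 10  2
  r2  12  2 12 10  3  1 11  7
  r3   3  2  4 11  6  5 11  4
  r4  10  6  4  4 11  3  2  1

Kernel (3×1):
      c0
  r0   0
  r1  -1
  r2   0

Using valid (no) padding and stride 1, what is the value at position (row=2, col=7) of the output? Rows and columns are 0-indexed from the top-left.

-4

The receptive field on the input at this output position is [7 / 4 / 1]. Elementwise product with the kernel and sum: 4·-1.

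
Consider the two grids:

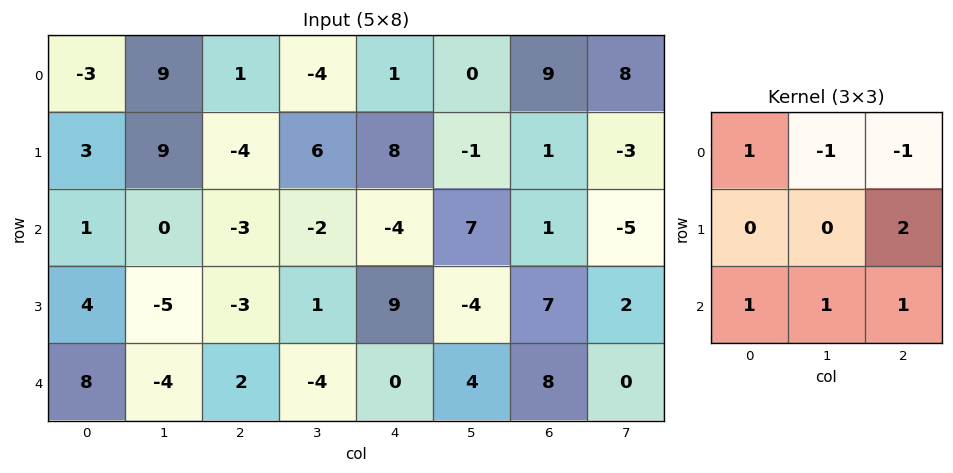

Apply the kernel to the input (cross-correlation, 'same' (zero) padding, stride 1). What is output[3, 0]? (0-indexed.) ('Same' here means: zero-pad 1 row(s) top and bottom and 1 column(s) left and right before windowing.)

-7

The receptive field on the zero-padded input at this output position is [0 1 0 / 0 4 -5 / 0 8 -4]. Elementwise product with the kernel and sum: 0·1 + 1·-1 + 0·-1 + -5·2 + 0·1 + 8·1 + -4·1.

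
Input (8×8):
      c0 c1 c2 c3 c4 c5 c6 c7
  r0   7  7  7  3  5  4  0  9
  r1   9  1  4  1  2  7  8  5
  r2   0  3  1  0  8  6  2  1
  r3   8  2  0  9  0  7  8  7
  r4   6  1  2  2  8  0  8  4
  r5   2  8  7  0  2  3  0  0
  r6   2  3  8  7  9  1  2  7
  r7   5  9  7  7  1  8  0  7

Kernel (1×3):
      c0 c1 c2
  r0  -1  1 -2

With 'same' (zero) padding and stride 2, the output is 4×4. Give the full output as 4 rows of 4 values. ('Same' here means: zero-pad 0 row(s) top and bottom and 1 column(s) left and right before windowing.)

Output[0,0]: The receptive field on the zero-padded input at this output position is [0 7 7]. Elementwise product with the kernel and sum: 0·-1 + 7·1 + 7·-2.
Output[0,1]: The receptive field on the zero-padded input at this output position is [7 7 3]. Elementwise product with the kernel and sum: 7·-1 + 7·1 + 3·-2.

-7 -6 -6 -22
-6 -2 -4 -6
4 -3 6 0
-4 -9 0 -13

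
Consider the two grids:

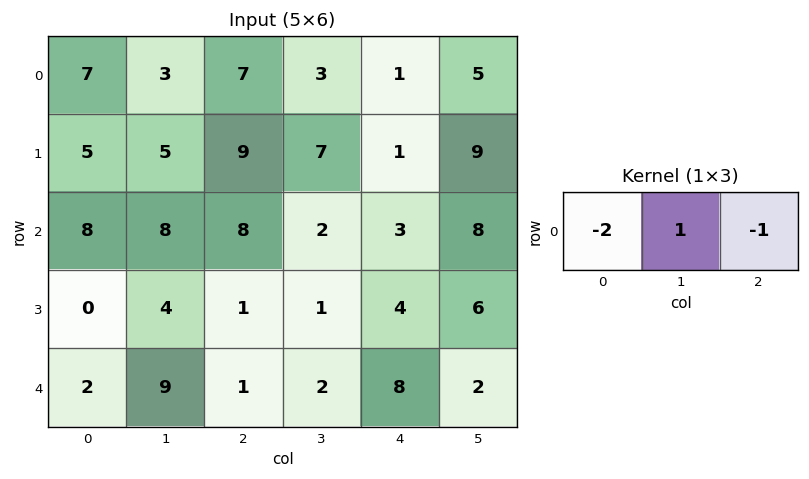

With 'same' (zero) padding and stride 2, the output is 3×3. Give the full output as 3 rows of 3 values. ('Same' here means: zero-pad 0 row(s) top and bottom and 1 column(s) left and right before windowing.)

Output[0,0]: The receptive field on the zero-padded input at this output position is [0 7 3]. Elementwise product with the kernel and sum: 0·-2 + 7·1 + 3·-1.

4 -2 -10
0 -10 -9
-7 -19 2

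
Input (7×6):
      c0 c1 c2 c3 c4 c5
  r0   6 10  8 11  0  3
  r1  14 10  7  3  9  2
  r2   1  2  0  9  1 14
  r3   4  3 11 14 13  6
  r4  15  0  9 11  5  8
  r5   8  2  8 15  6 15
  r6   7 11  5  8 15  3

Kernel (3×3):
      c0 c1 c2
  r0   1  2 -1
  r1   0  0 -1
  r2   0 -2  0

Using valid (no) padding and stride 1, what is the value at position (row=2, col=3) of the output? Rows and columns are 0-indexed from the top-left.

-19

The receptive field on the input at this output position is [9 1 14 / 14 13 6 / 11 5 8]. Elementwise product with the kernel and sum: 9·1 + 1·2 + 14·-1 + 6·-1 + 5·-2.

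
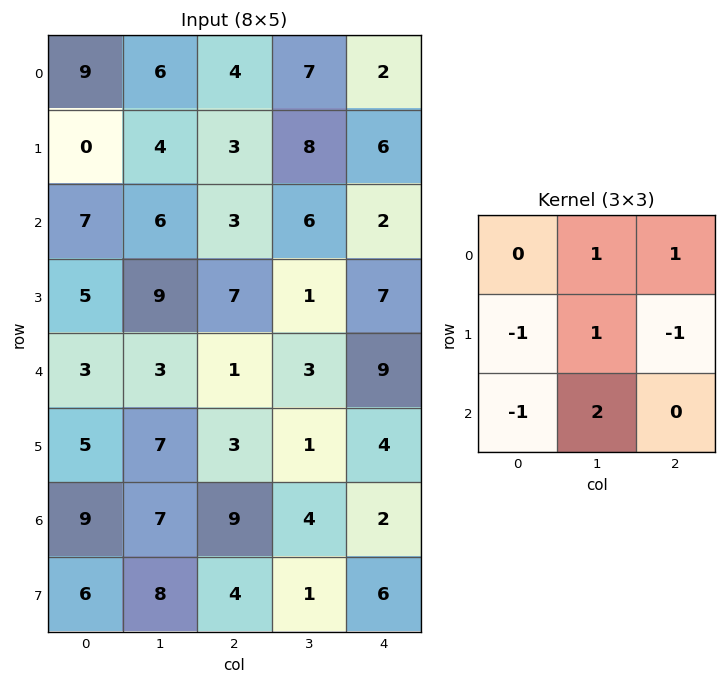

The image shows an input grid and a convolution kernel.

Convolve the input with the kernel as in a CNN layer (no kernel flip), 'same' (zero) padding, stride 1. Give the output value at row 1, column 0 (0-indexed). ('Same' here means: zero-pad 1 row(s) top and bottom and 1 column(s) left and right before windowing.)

The receptive field on the zero-padded input at this output position is [0 9 6 / 0 0 4 / 0 7 6]. Elementwise product with the kernel and sum: 9·1 + 6·1 + 0·-1 + 0·1 + 4·-1 + 0·-1 + 7·2.

25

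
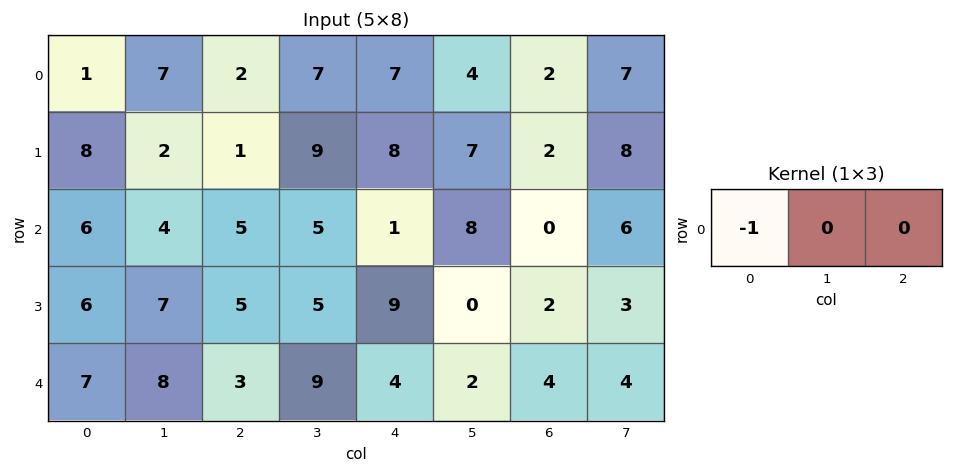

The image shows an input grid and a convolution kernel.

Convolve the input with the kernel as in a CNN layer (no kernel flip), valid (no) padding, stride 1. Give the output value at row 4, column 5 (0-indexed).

-2

The receptive field on the input at this output position is [2 4 4]. Elementwise product with the kernel and sum: 2·-1.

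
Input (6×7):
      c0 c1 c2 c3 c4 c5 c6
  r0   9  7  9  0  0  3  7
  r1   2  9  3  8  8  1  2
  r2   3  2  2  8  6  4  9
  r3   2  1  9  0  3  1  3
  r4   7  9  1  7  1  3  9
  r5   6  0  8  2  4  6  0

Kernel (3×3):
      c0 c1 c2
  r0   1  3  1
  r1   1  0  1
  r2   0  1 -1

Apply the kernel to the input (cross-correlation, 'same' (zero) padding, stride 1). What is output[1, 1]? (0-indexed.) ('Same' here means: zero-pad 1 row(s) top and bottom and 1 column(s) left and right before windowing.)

The receptive field on the zero-padded input at this output position is [9 7 9 / 2 9 3 / 3 2 2]. Elementwise product with the kernel and sum: 9·1 + 7·3 + 9·1 + 2·1 + 3·1 + 2·1 + 2·-1.

44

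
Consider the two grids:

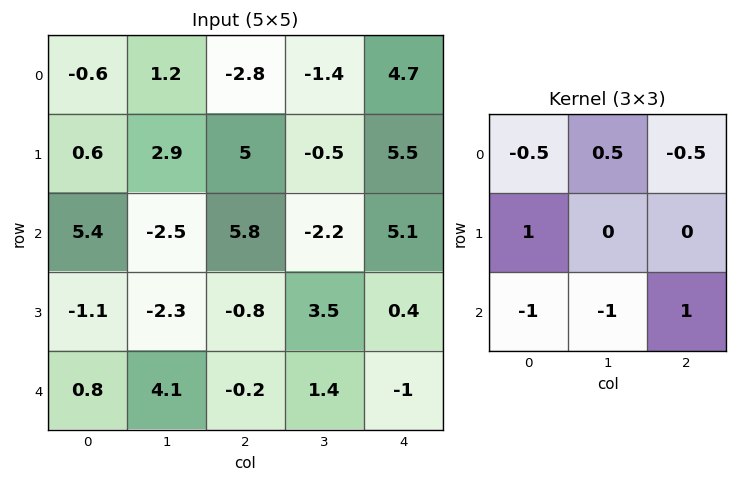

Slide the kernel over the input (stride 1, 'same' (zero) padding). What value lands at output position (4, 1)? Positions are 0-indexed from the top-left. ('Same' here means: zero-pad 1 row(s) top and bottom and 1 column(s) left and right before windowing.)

0.6

The receptive field on the zero-padded input at this output position is [-1.1 -2.3 -0.8 / 0.8 4.1 -0.2 / 0 0 0]. Elementwise product with the kernel and sum: -1.1·-0.5 + -2.3·0.5 + -0.8·-0.5 + 0.8·1 + 0·-1 + 0·-1 + 0·1.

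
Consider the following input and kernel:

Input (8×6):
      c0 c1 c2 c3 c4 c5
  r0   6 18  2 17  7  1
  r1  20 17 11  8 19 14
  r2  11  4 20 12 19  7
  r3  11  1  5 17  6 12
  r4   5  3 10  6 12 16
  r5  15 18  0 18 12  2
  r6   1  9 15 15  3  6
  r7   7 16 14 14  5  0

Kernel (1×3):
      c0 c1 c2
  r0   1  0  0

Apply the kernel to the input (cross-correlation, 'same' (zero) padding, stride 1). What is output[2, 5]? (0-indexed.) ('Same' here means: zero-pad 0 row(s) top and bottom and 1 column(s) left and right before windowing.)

The receptive field on the zero-padded input at this output position is [19 7 0]. Elementwise product with the kernel and sum: 19·1.

19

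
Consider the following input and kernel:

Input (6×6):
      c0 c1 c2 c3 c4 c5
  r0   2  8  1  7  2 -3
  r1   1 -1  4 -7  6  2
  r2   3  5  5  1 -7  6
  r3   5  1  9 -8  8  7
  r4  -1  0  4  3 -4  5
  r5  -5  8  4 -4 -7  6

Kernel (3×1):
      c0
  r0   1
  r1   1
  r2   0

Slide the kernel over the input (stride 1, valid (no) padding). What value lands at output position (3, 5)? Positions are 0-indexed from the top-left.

The receptive field on the input at this output position is [7 / 5 / 6]. Elementwise product with the kernel and sum: 7·1 + 5·1.

12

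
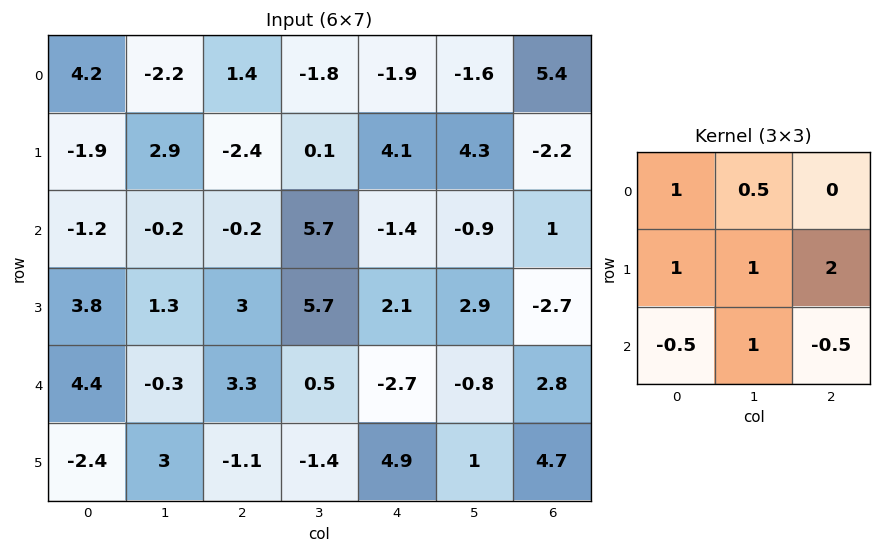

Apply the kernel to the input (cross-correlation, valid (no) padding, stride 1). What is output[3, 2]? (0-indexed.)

The receptive field on the input at this output position is [3 5.7 2.1 / 3.3 0.5 -2.7 / -1.1 -1.4 4.9]. Elementwise product with the kernel and sum: 3·1 + 5.7·0.5 + 3.3·1 + 0.5·1 + -2.7·2 + -1.1·-0.5 + -1.4·1 + 4.9·-0.5.

0.95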